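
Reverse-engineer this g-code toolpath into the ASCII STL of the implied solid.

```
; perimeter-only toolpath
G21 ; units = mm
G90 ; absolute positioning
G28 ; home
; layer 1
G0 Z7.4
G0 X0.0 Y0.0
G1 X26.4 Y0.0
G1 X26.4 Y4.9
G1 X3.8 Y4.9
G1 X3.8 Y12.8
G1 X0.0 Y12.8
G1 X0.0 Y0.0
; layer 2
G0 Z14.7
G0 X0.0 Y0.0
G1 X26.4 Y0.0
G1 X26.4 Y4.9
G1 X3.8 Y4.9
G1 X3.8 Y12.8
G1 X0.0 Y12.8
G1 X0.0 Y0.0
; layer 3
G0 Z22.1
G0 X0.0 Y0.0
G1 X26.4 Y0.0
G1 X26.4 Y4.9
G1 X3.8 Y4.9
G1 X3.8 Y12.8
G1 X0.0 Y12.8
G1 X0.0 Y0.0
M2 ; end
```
solid part
  facet normal 0.0000 0.0000 -1.0000
    outer loop
      vertex 26.4 4.9 0.0
      vertex 26.4 0.0 0.0
      vertex 0.0 0.0 0.0
    endloop
  endfacet
  facet normal 0.0000 0.0000 -1.0000
    outer loop
      vertex 3.8 4.9 0.0
      vertex 26.4 4.9 0.0
      vertex 0.0 0.0 0.0
    endloop
  endfacet
  facet normal 0.0000 0.0000 -1.0000
    outer loop
      vertex 3.8 12.8 0.0
      vertex 3.8 4.9 0.0
      vertex 0.0 0.0 0.0
    endloop
  endfacet
  facet normal 0.0000 0.0000 -1.0000
    outer loop
      vertex 0.0 12.8 0.0
      vertex 3.8 12.8 0.0
      vertex 0.0 0.0 0.0
    endloop
  endfacet
  facet normal 0.0000 0.0000 1.0000
    outer loop
      vertex 0.0 0.0 22.1
      vertex 26.4 0.0 22.1
      vertex 26.4 4.9 22.1
    endloop
  endfacet
  facet normal 0.0000 0.0000 1.0000
    outer loop
      vertex 0.0 0.0 22.1
      vertex 26.4 4.9 22.1
      vertex 3.8 4.9 22.1
    endloop
  endfacet
  facet normal 0.0000 0.0000 1.0000
    outer loop
      vertex 0.0 0.0 22.1
      vertex 3.8 4.9 22.1
      vertex 3.8 12.8 22.1
    endloop
  endfacet
  facet normal 0.0000 0.0000 1.0000
    outer loop
      vertex 0.0 0.0 22.1
      vertex 3.8 12.8 22.1
      vertex 0.0 12.8 22.1
    endloop
  endfacet
  facet normal 0.0000 -1.0000 0.0000
    outer loop
      vertex 0.0 0.0 0.0
      vertex 26.4 0.0 0.0
      vertex 26.4 0.0 22.1
    endloop
  endfacet
  facet normal 0.0000 -1.0000 0.0000
    outer loop
      vertex 0.0 0.0 0.0
      vertex 26.4 0.0 22.1
      vertex 0.0 0.0 22.1
    endloop
  endfacet
  facet normal 1.0000 0.0000 0.0000
    outer loop
      vertex 26.4 0.0 0.0
      vertex 26.4 4.9 0.0
      vertex 26.4 4.9 22.1
    endloop
  endfacet
  facet normal 1.0000 0.0000 0.0000
    outer loop
      vertex 26.4 0.0 0.0
      vertex 26.4 4.9 22.1
      vertex 26.4 0.0 22.1
    endloop
  endfacet
  facet normal 0.0000 1.0000 0.0000
    outer loop
      vertex 26.4 4.9 0.0
      vertex 3.8 4.9 0.0
      vertex 3.8 4.9 22.1
    endloop
  endfacet
  facet normal 0.0000 1.0000 0.0000
    outer loop
      vertex 26.4 4.9 0.0
      vertex 3.8 4.9 22.1
      vertex 26.4 4.9 22.1
    endloop
  endfacet
  facet normal 1.0000 0.0000 0.0000
    outer loop
      vertex 3.8 4.9 0.0
      vertex 3.8 12.8 0.0
      vertex 3.8 12.8 22.1
    endloop
  endfacet
  facet normal 1.0000 0.0000 0.0000
    outer loop
      vertex 3.8 4.9 0.0
      vertex 3.8 12.8 22.1
      vertex 3.8 4.9 22.1
    endloop
  endfacet
  facet normal 0.0000 1.0000 0.0000
    outer loop
      vertex 3.8 12.8 0.0
      vertex 0.0 12.8 0.0
      vertex 0.0 12.8 22.1
    endloop
  endfacet
  facet normal 0.0000 1.0000 0.0000
    outer loop
      vertex 3.8 12.8 0.0
      vertex 0.0 12.8 22.1
      vertex 3.8 12.8 22.1
    endloop
  endfacet
  facet normal -1.0000 0.0000 0.0000
    outer loop
      vertex 0.0 12.8 0.0
      vertex 0.0 0.0 0.0
      vertex 0.0 0.0 22.1
    endloop
  endfacet
  facet normal -1.0000 0.0000 0.0000
    outer loop
      vertex 0.0 12.8 0.0
      vertex 0.0 0.0 22.1
      vertex 0.0 12.8 22.1
    endloop
  endfacet
endsolid part

The G0 Z moves step by Δz≈7.4 mm. Every layer's G1 loop is the same polygon, so the solid is a straight extrusion of it from z=0 to z≈22.1. Closing with flat bottom and top caps and triangulating gives 20 facets — an L-shaped prism: outer 26.4 × 12.8 mm, arm thicknesses ≈ 4.9 mm (horizontal) and 3.8 mm (vertical), extruded 22.1 mm in z.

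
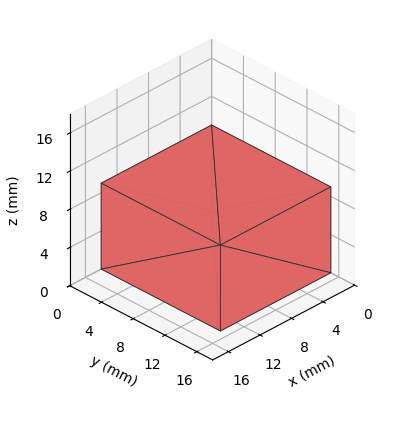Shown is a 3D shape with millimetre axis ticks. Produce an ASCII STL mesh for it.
Reading the render: the shape is a rectangular box, roughly 14 × 15 mm footprint and 9 mm tall (dimensions read to the nearest mm from the axis ticks). For the STL, each face is triangulated and given an outward normal.

solid part
  facet normal 0.0000 0.0000 -1.0000
    outer loop
      vertex 14.000 15.000 0.000
      vertex 14.000 0.000 0.000
      vertex 0.000 0.000 0.000
    endloop
  endfacet
  facet normal 0.0000 0.0000 -1.0000
    outer loop
      vertex 0.000 15.000 0.000
      vertex 14.000 15.000 0.000
      vertex 0.000 0.000 0.000
    endloop
  endfacet
  facet normal 0.0000 0.0000 1.0000
    outer loop
      vertex 0.000 0.000 9.000
      vertex 14.000 0.000 9.000
      vertex 14.000 15.000 9.000
    endloop
  endfacet
  facet normal 0.0000 0.0000 1.0000
    outer loop
      vertex 0.000 0.000 9.000
      vertex 14.000 15.000 9.000
      vertex 0.000 15.000 9.000
    endloop
  endfacet
  facet normal 0.0000 -1.0000 0.0000
    outer loop
      vertex 0.000 0.000 0.000
      vertex 14.000 0.000 0.000
      vertex 14.000 0.000 9.000
    endloop
  endfacet
  facet normal 0.0000 -1.0000 0.0000
    outer loop
      vertex 0.000 0.000 0.000
      vertex 14.000 0.000 9.000
      vertex 0.000 0.000 9.000
    endloop
  endfacet
  facet normal 0.0000 1.0000 0.0000
    outer loop
      vertex 14.000 15.000 9.000
      vertex 14.000 15.000 0.000
      vertex 0.000 15.000 0.000
    endloop
  endfacet
  facet normal 0.0000 1.0000 0.0000
    outer loop
      vertex 0.000 15.000 9.000
      vertex 14.000 15.000 9.000
      vertex 0.000 15.000 0.000
    endloop
  endfacet
  facet normal -1.0000 0.0000 0.0000
    outer loop
      vertex 0.000 15.000 9.000
      vertex 0.000 15.000 0.000
      vertex 0.000 0.000 0.000
    endloop
  endfacet
  facet normal -1.0000 0.0000 0.0000
    outer loop
      vertex 0.000 0.000 9.000
      vertex 0.000 15.000 9.000
      vertex 0.000 0.000 0.000
    endloop
  endfacet
  facet normal 1.0000 0.0000 0.0000
    outer loop
      vertex 14.000 0.000 0.000
      vertex 14.000 15.000 0.000
      vertex 14.000 15.000 9.000
    endloop
  endfacet
  facet normal 1.0000 0.0000 0.0000
    outer loop
      vertex 14.000 0.000 0.000
      vertex 14.000 15.000 9.000
      vertex 14.000 0.000 9.000
    endloop
  endfacet
endsolid part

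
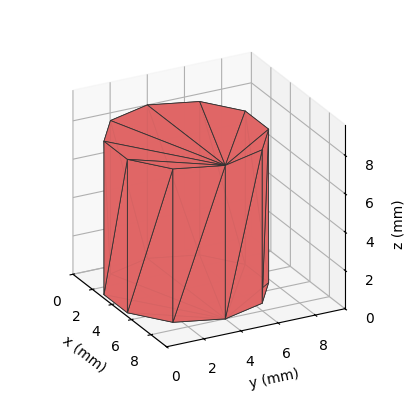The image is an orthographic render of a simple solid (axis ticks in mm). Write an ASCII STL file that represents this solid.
Reading the render: the shape is a regular 10-sided prism (a cylinder approximated with 10 flat sides), circumscribed radius ≈ 4 mm, height ≈ 8 mm (dimensions read to the nearest mm from the axis ticks). For the STL, each face is triangulated and given an outward normal.

solid part
  facet normal 0.0000 0.0000 -1.0000
    outer loop
      vertex 5.2 7.8 0.0
      vertex 7.2 6.4 0.0
      vertex 8.0 4.0 0.0
    endloop
  endfacet
  facet normal 0.0000 0.0000 -1.0000
    outer loop
      vertex 2.8 7.8 0.0
      vertex 5.2 7.8 0.0
      vertex 8.0 4.0 0.0
    endloop
  endfacet
  facet normal 0.0000 0.0000 -1.0000
    outer loop
      vertex 0.8 6.4 0.0
      vertex 2.8 7.8 0.0
      vertex 8.0 4.0 0.0
    endloop
  endfacet
  facet normal 0.0000 0.0000 -1.0000
    outer loop
      vertex 0.0 4.0 0.0
      vertex 0.8 6.4 0.0
      vertex 8.0 4.0 0.0
    endloop
  endfacet
  facet normal 0.0000 0.0000 -1.0000
    outer loop
      vertex 0.8 1.6 0.0
      vertex 0.0 4.0 0.0
      vertex 8.0 4.0 0.0
    endloop
  endfacet
  facet normal 0.0000 0.0000 -1.0000
    outer loop
      vertex 2.8 0.2 0.0
      vertex 0.8 1.6 0.0
      vertex 8.0 4.0 0.0
    endloop
  endfacet
  facet normal 0.0000 0.0000 -1.0000
    outer loop
      vertex 5.2 0.2 0.0
      vertex 2.8 0.2 0.0
      vertex 8.0 4.0 0.0
    endloop
  endfacet
  facet normal 0.0000 0.0000 -1.0000
    outer loop
      vertex 7.2 1.6 0.0
      vertex 5.2 0.2 0.0
      vertex 8.0 4.0 0.0
    endloop
  endfacet
  facet normal 0.0000 0.0000 1.0000
    outer loop
      vertex 8.0 4.0 8.0
      vertex 7.2 6.4 8.0
      vertex 5.2 7.8 8.0
    endloop
  endfacet
  facet normal 0.0000 0.0000 1.0000
    outer loop
      vertex 8.0 4.0 8.0
      vertex 5.2 7.8 8.0
      vertex 2.8 7.8 8.0
    endloop
  endfacet
  facet normal 0.0000 0.0000 1.0000
    outer loop
      vertex 8.0 4.0 8.0
      vertex 2.8 7.8 8.0
      vertex 0.8 6.4 8.0
    endloop
  endfacet
  facet normal 0.0000 0.0000 1.0000
    outer loop
      vertex 8.0 4.0 8.0
      vertex 0.8 6.4 8.0
      vertex 0.0 4.0 8.0
    endloop
  endfacet
  facet normal 0.0000 0.0000 1.0000
    outer loop
      vertex 8.0 4.0 8.0
      vertex 0.0 4.0 8.0
      vertex 0.8 1.6 8.0
    endloop
  endfacet
  facet normal 0.0000 0.0000 1.0000
    outer loop
      vertex 8.0 4.0 8.0
      vertex 0.8 1.6 8.0
      vertex 2.8 0.2 8.0
    endloop
  endfacet
  facet normal 0.0000 0.0000 1.0000
    outer loop
      vertex 8.0 4.0 8.0
      vertex 2.8 0.2 8.0
      vertex 5.2 0.2 8.0
    endloop
  endfacet
  facet normal 0.0000 0.0000 1.0000
    outer loop
      vertex 8.0 4.0 8.0
      vertex 5.2 0.2 8.0
      vertex 7.2 1.6 8.0
    endloop
  endfacet
  facet normal 0.9487 0.3162 0.0000
    outer loop
      vertex 8.0 4.0 0.0
      vertex 7.2 6.4 0.0
      vertex 7.2 6.4 8.0
    endloop
  endfacet
  facet normal 0.9487 0.3162 0.0000
    outer loop
      vertex 8.0 4.0 0.0
      vertex 7.2 6.4 8.0
      vertex 8.0 4.0 8.0
    endloop
  endfacet
  facet normal 0.5735 0.8192 0.0000
    outer loop
      vertex 7.2 6.4 0.0
      vertex 5.2 7.8 0.0
      vertex 5.2 7.8 8.0
    endloop
  endfacet
  facet normal 0.5735 0.8192 0.0000
    outer loop
      vertex 7.2 6.4 0.0
      vertex 5.2 7.8 8.0
      vertex 7.2 6.4 8.0
    endloop
  endfacet
  facet normal 0.0000 1.0000 0.0000
    outer loop
      vertex 5.2 7.8 0.0
      vertex 2.8 7.8 0.0
      vertex 2.8 7.8 8.0
    endloop
  endfacet
  facet normal 0.0000 1.0000 0.0000
    outer loop
      vertex 5.2 7.8 0.0
      vertex 2.8 7.8 8.0
      vertex 5.2 7.8 8.0
    endloop
  endfacet
  facet normal -0.5735 0.8192 0.0000
    outer loop
      vertex 2.8 7.8 0.0
      vertex 0.8 6.4 0.0
      vertex 0.8 6.4 8.0
    endloop
  endfacet
  facet normal -0.5735 0.8192 0.0000
    outer loop
      vertex 2.8 7.8 0.0
      vertex 0.8 6.4 8.0
      vertex 2.8 7.8 8.0
    endloop
  endfacet
  facet normal -0.9487 0.3162 0.0000
    outer loop
      vertex 0.8 6.4 0.0
      vertex 0.0 4.0 0.0
      vertex 0.0 4.0 8.0
    endloop
  endfacet
  facet normal -0.9487 0.3162 0.0000
    outer loop
      vertex 0.8 6.4 0.0
      vertex 0.0 4.0 8.0
      vertex 0.8 6.4 8.0
    endloop
  endfacet
  facet normal -0.9487 -0.3162 0.0000
    outer loop
      vertex 0.0 4.0 0.0
      vertex 0.8 1.6 0.0
      vertex 0.8 1.6 8.0
    endloop
  endfacet
  facet normal -0.9487 -0.3162 0.0000
    outer loop
      vertex 0.0 4.0 0.0
      vertex 0.8 1.6 8.0
      vertex 0.0 4.0 8.0
    endloop
  endfacet
  facet normal -0.5735 -0.8192 0.0000
    outer loop
      vertex 0.8 1.6 0.0
      vertex 2.8 0.2 0.0
      vertex 2.8 0.2 8.0
    endloop
  endfacet
  facet normal -0.5735 -0.8192 0.0000
    outer loop
      vertex 0.8 1.6 0.0
      vertex 2.8 0.2 8.0
      vertex 0.8 1.6 8.0
    endloop
  endfacet
  facet normal 0.0000 -1.0000 0.0000
    outer loop
      vertex 2.8 0.2 0.0
      vertex 5.2 0.2 0.0
      vertex 5.2 0.2 8.0
    endloop
  endfacet
  facet normal 0.0000 -1.0000 0.0000
    outer loop
      vertex 2.8 0.2 0.0
      vertex 5.2 0.2 8.0
      vertex 2.8 0.2 8.0
    endloop
  endfacet
  facet normal 0.5735 -0.8192 0.0000
    outer loop
      vertex 5.2 0.2 0.0
      vertex 7.2 1.6 0.0
      vertex 7.2 1.6 8.0
    endloop
  endfacet
  facet normal 0.5735 -0.8192 0.0000
    outer loop
      vertex 5.2 0.2 0.0
      vertex 7.2 1.6 8.0
      vertex 5.2 0.2 8.0
    endloop
  endfacet
  facet normal 0.9487 -0.3162 0.0000
    outer loop
      vertex 7.2 1.6 0.0
      vertex 8.0 4.0 0.0
      vertex 8.0 4.0 8.0
    endloop
  endfacet
  facet normal 0.9487 -0.3162 0.0000
    outer loop
      vertex 7.2 1.6 0.0
      vertex 8.0 4.0 8.0
      vertex 7.2 1.6 8.0
    endloop
  endfacet
endsolid part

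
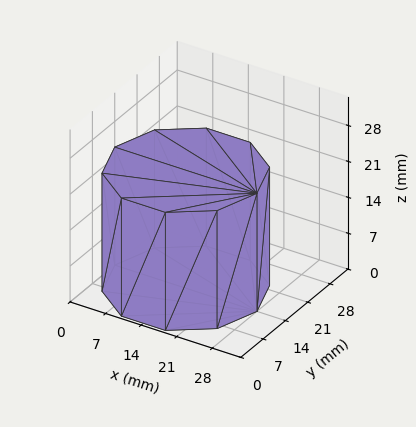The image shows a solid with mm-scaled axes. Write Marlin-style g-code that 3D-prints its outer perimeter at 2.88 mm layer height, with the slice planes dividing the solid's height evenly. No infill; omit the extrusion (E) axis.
Reading the render: the shape is a regular 10-sided prism (a cylinder approximated with 10 flat sides), circumscribed radius ≈ 14 mm, height ≈ 23 mm (dimensions read to the nearest mm from the axis ticks). For the g-code, the solid's height is divided into equal slices at the stated Δz and each level perimeter traced with G1 moves after a G0 lift.

; perimeter-only toolpath
G21 ; units = mm
G90 ; absolute positioning
G28 ; home
; layer 1
G0 Z2.88
G0 X28.00 Y14.00
G1 X25.33 Y22.23
G1 X18.33 Y27.31
G1 X9.67 Y27.31
G1 X2.67 Y22.23
G1 X0.00 Y14.00
G1 X2.67 Y5.77
G1 X9.67 Y0.69
G1 X18.33 Y0.69
G1 X25.33 Y5.77
G1 X28.00 Y14.00
; layer 2
G0 Z5.75
G0 X28.00 Y14.00
G1 X25.33 Y22.23
G1 X18.33 Y27.31
G1 X9.67 Y27.31
G1 X2.67 Y22.23
G1 X0.00 Y14.00
G1 X2.67 Y5.77
G1 X9.67 Y0.69
G1 X18.33 Y0.69
G1 X25.33 Y5.77
G1 X28.00 Y14.00
; layer 3
G0 Z8.62
G0 X28.00 Y14.00
G1 X25.33 Y22.23
G1 X18.33 Y27.31
G1 X9.67 Y27.31
G1 X2.67 Y22.23
G1 X0.00 Y14.00
G1 X2.67 Y5.77
G1 X9.67 Y0.69
G1 X18.33 Y0.69
G1 X25.33 Y5.77
G1 X28.00 Y14.00
; layer 4
G0 Z11.50
G0 X28.00 Y14.00
G1 X25.33 Y22.23
G1 X18.33 Y27.31
G1 X9.67 Y27.31
G1 X2.67 Y22.23
G1 X0.00 Y14.00
G1 X2.67 Y5.77
G1 X9.67 Y0.69
G1 X18.33 Y0.69
G1 X25.33 Y5.77
G1 X28.00 Y14.00
; layer 5
G0 Z14.38
G0 X28.00 Y14.00
G1 X25.33 Y22.23
G1 X18.33 Y27.31
G1 X9.67 Y27.31
G1 X2.67 Y22.23
G1 X0.00 Y14.00
G1 X2.67 Y5.77
G1 X9.67 Y0.69
G1 X18.33 Y0.69
G1 X25.33 Y5.77
G1 X28.00 Y14.00
; layer 6
G0 Z17.25
G0 X28.00 Y14.00
G1 X25.33 Y22.23
G1 X18.33 Y27.31
G1 X9.67 Y27.31
G1 X2.67 Y22.23
G1 X0.00 Y14.00
G1 X2.67 Y5.77
G1 X9.67 Y0.69
G1 X18.33 Y0.69
G1 X25.33 Y5.77
G1 X28.00 Y14.00
; layer 7
G0 Z20.12
G0 X28.00 Y14.00
G1 X25.33 Y22.23
G1 X18.33 Y27.31
G1 X9.67 Y27.31
G1 X2.67 Y22.23
G1 X0.00 Y14.00
G1 X2.67 Y5.77
G1 X9.67 Y0.69
G1 X18.33 Y0.69
G1 X25.33 Y5.77
G1 X28.00 Y14.00
; layer 8
G0 Z23.00
G0 X28.00 Y14.00
G1 X25.33 Y22.23
G1 X18.33 Y27.31
G1 X9.67 Y27.31
G1 X2.67 Y22.23
G1 X0.00 Y14.00
G1 X2.67 Y5.77
G1 X9.67 Y0.69
G1 X18.33 Y0.69
G1 X25.33 Y5.77
G1 X28.00 Y14.00
M2 ; end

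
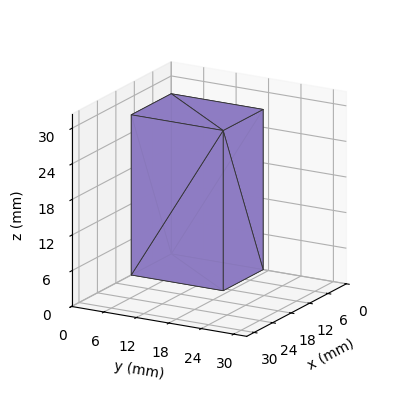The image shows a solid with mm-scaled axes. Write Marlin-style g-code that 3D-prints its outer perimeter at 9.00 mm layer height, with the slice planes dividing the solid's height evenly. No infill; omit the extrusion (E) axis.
Reading the render: the shape is a rectangular box, roughly 13 × 17 mm footprint and 27 mm tall (dimensions read to the nearest mm from the axis ticks). For the g-code, the solid's height is divided into equal slices at the stated Δz and each level perimeter traced with G1 moves after a G0 lift.

; perimeter-only toolpath
G21 ; units = mm
G90 ; absolute positioning
G28 ; home
; layer 1
G0 Z9.00
G0 X0.00 Y0.00
G1 X13.00 Y0.00
G1 X13.00 Y17.00
G1 X0.00 Y17.00
G1 X0.00 Y0.00
; layer 2
G0 Z18.00
G0 X0.00 Y0.00
G1 X13.00 Y0.00
G1 X13.00 Y17.00
G1 X0.00 Y17.00
G1 X0.00 Y0.00
; layer 3
G0 Z27.00
G0 X0.00 Y0.00
G1 X13.00 Y0.00
G1 X13.00 Y17.00
G1 X0.00 Y17.00
G1 X0.00 Y0.00
M2 ; end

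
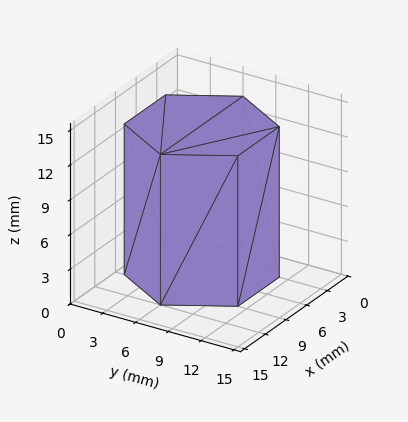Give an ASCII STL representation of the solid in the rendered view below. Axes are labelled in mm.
Reading the render: the shape is a regular 6-sided prism (a cylinder approximated with 6 flat sides), circumscribed radius ≈ 6 mm, height ≈ 13 mm (dimensions read to the nearest mm from the axis ticks). For the STL, each face is triangulated and given an outward normal.

solid part
  facet normal 0.0000 0.0000 -1.0000
    outer loop
      vertex 3.00 11.20 0.00
      vertex 9.00 11.20 0.00
      vertex 12.00 6.00 0.00
    endloop
  endfacet
  facet normal 0.0000 0.0000 -1.0000
    outer loop
      vertex 0.00 6.00 0.00
      vertex 3.00 11.20 0.00
      vertex 12.00 6.00 0.00
    endloop
  endfacet
  facet normal 0.0000 0.0000 -1.0000
    outer loop
      vertex 3.00 0.80 0.00
      vertex 0.00 6.00 0.00
      vertex 12.00 6.00 0.00
    endloop
  endfacet
  facet normal 0.0000 0.0000 -1.0000
    outer loop
      vertex 9.00 0.80 0.00
      vertex 3.00 0.80 0.00
      vertex 12.00 6.00 0.00
    endloop
  endfacet
  facet normal 0.0000 0.0000 1.0000
    outer loop
      vertex 12.00 6.00 13.00
      vertex 9.00 11.20 13.00
      vertex 3.00 11.20 13.00
    endloop
  endfacet
  facet normal 0.0000 0.0000 1.0000
    outer loop
      vertex 12.00 6.00 13.00
      vertex 3.00 11.20 13.00
      vertex 0.00 6.00 13.00
    endloop
  endfacet
  facet normal 0.0000 0.0000 1.0000
    outer loop
      vertex 12.00 6.00 13.00
      vertex 0.00 6.00 13.00
      vertex 3.00 0.80 13.00
    endloop
  endfacet
  facet normal 0.0000 0.0000 1.0000
    outer loop
      vertex 12.00 6.00 13.00
      vertex 3.00 0.80 13.00
      vertex 9.00 0.80 13.00
    endloop
  endfacet
  facet normal 0.8662 0.4997 0.0000
    outer loop
      vertex 12.00 6.00 0.00
      vertex 9.00 11.20 0.00
      vertex 9.00 11.20 13.00
    endloop
  endfacet
  facet normal 0.8662 0.4997 0.0000
    outer loop
      vertex 12.00 6.00 0.00
      vertex 9.00 11.20 13.00
      vertex 12.00 6.00 13.00
    endloop
  endfacet
  facet normal 0.0000 1.0000 0.0000
    outer loop
      vertex 9.00 11.20 0.00
      vertex 3.00 11.20 0.00
      vertex 3.00 11.20 13.00
    endloop
  endfacet
  facet normal 0.0000 1.0000 0.0000
    outer loop
      vertex 9.00 11.20 0.00
      vertex 3.00 11.20 13.00
      vertex 9.00 11.20 13.00
    endloop
  endfacet
  facet normal -0.8662 0.4997 0.0000
    outer loop
      vertex 3.00 11.20 0.00
      vertex 0.00 6.00 0.00
      vertex 0.00 6.00 13.00
    endloop
  endfacet
  facet normal -0.8662 0.4997 0.0000
    outer loop
      vertex 3.00 11.20 0.00
      vertex 0.00 6.00 13.00
      vertex 3.00 11.20 13.00
    endloop
  endfacet
  facet normal -0.8662 -0.4997 0.0000
    outer loop
      vertex 0.00 6.00 0.00
      vertex 3.00 0.80 0.00
      vertex 3.00 0.80 13.00
    endloop
  endfacet
  facet normal -0.8662 -0.4997 0.0000
    outer loop
      vertex 0.00 6.00 0.00
      vertex 3.00 0.80 13.00
      vertex 0.00 6.00 13.00
    endloop
  endfacet
  facet normal 0.0000 -1.0000 0.0000
    outer loop
      vertex 3.00 0.80 0.00
      vertex 9.00 0.80 0.00
      vertex 9.00 0.80 13.00
    endloop
  endfacet
  facet normal 0.0000 -1.0000 0.0000
    outer loop
      vertex 3.00 0.80 0.00
      vertex 9.00 0.80 13.00
      vertex 3.00 0.80 13.00
    endloop
  endfacet
  facet normal 0.8662 -0.4997 0.0000
    outer loop
      vertex 9.00 0.80 0.00
      vertex 12.00 6.00 0.00
      vertex 12.00 6.00 13.00
    endloop
  endfacet
  facet normal 0.8662 -0.4997 0.0000
    outer loop
      vertex 9.00 0.80 0.00
      vertex 12.00 6.00 13.00
      vertex 9.00 0.80 13.00
    endloop
  endfacet
endsolid part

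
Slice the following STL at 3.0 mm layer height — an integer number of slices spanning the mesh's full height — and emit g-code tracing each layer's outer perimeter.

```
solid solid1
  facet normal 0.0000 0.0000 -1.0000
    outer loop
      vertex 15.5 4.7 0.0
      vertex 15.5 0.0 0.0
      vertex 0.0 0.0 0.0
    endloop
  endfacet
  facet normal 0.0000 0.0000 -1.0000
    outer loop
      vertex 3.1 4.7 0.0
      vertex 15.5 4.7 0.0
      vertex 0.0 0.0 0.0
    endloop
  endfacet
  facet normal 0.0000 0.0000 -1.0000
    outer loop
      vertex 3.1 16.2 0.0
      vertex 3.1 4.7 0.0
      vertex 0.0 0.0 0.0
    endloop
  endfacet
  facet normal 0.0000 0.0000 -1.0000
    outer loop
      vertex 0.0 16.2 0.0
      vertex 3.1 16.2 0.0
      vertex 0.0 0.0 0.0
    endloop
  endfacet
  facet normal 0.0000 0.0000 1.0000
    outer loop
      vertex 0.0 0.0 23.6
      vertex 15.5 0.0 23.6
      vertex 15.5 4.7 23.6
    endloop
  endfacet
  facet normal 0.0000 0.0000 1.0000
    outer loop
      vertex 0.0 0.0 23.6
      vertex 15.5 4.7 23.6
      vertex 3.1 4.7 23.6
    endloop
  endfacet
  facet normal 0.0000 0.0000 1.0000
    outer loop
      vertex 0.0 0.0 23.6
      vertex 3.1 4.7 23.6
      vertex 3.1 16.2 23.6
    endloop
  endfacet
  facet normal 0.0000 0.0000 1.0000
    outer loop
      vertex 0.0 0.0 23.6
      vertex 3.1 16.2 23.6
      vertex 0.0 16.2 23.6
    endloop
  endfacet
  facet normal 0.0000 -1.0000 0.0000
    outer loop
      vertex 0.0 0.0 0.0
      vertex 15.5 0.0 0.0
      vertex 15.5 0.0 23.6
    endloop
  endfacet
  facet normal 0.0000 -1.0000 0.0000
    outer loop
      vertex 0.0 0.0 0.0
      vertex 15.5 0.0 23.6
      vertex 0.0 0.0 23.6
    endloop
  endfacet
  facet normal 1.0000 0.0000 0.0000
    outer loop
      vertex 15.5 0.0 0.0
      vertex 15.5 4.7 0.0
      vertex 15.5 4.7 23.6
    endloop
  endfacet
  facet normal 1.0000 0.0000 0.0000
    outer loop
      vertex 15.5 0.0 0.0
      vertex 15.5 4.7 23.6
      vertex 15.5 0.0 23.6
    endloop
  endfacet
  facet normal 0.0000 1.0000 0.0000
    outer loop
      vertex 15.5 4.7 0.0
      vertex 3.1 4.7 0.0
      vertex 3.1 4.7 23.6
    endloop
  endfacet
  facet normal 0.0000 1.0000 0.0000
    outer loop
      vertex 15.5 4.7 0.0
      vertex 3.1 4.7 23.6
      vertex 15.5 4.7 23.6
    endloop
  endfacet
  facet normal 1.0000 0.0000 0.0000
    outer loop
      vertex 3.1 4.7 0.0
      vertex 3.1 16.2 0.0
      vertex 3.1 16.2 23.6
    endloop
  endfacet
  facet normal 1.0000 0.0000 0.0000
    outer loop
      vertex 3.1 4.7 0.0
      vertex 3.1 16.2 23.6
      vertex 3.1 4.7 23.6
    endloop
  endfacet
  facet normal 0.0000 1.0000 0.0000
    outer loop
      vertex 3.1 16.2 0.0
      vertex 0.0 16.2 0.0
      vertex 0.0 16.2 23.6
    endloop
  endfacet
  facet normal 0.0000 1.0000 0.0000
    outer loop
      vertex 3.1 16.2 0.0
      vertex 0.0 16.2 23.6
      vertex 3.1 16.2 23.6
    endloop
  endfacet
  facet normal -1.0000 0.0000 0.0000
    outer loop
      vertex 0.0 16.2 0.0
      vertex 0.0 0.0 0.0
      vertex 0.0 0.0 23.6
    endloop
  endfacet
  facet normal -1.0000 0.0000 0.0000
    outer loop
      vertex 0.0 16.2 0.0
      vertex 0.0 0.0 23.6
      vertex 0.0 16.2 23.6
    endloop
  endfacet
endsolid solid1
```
; perimeter-only toolpath
G21 ; units = mm
G90 ; absolute positioning
G28 ; home
; layer 1
G0 Z3.0
G0 X0.0 Y0.0
G1 X15.5 Y0.0
G1 X15.5 Y4.7
G1 X3.1 Y4.7
G1 X3.1 Y16.2
G1 X0.0 Y16.2
G1 X0.0 Y0.0
; layer 2
G0 Z5.9
G0 X0.0 Y0.0
G1 X15.5 Y0.0
G1 X15.5 Y4.7
G1 X3.1 Y4.7
G1 X3.1 Y16.2
G1 X0.0 Y16.2
G1 X0.0 Y0.0
; layer 3
G0 Z8.9
G0 X0.0 Y0.0
G1 X15.5 Y0.0
G1 X15.5 Y4.7
G1 X3.1 Y4.7
G1 X3.1 Y16.2
G1 X0.0 Y16.2
G1 X0.0 Y0.0
; layer 4
G0 Z11.8
G0 X0.0 Y0.0
G1 X15.5 Y0.0
G1 X15.5 Y4.7
G1 X3.1 Y4.7
G1 X3.1 Y16.2
G1 X0.0 Y16.2
G1 X0.0 Y0.0
; layer 5
G0 Z14.8
G0 X0.0 Y0.0
G1 X15.5 Y0.0
G1 X15.5 Y4.7
G1 X3.1 Y4.7
G1 X3.1 Y16.2
G1 X0.0 Y16.2
G1 X0.0 Y0.0
; layer 6
G0 Z17.7
G0 X0.0 Y0.0
G1 X15.5 Y0.0
G1 X15.5 Y4.7
G1 X3.1 Y4.7
G1 X3.1 Y16.2
G1 X0.0 Y16.2
G1 X0.0 Y0.0
; layer 7
G0 Z20.7
G0 X0.0 Y0.0
G1 X15.5 Y0.0
G1 X15.5 Y4.7
G1 X3.1 Y4.7
G1 X3.1 Y16.2
G1 X0.0 Y16.2
G1 X0.0 Y0.0
; layer 8
G0 Z23.6
G0 X0.0 Y0.0
G1 X15.5 Y0.0
G1 X15.5 Y4.7
G1 X3.1 Y4.7
G1 X3.1 Y16.2
G1 X0.0 Y16.2
G1 X0.0 Y0.0
M2 ; end

The solid is an L-shaped prism: outer 15.5 × 16.2 mm, arm thicknesses ≈ 4.7 mm (horizontal) and 3.1 mm (vertical), extruded 23.6 mm in z. Slicing at Δz = 3.0 mm — 8 equal slices spanning the solid's height, so layer i sits at z = i·h/8 — gives 8 non-empty perimeters. Each is a 6-segment closed polygon; G0 lifts to the layer z and rapids to the start vertex, then G1 traces the edges.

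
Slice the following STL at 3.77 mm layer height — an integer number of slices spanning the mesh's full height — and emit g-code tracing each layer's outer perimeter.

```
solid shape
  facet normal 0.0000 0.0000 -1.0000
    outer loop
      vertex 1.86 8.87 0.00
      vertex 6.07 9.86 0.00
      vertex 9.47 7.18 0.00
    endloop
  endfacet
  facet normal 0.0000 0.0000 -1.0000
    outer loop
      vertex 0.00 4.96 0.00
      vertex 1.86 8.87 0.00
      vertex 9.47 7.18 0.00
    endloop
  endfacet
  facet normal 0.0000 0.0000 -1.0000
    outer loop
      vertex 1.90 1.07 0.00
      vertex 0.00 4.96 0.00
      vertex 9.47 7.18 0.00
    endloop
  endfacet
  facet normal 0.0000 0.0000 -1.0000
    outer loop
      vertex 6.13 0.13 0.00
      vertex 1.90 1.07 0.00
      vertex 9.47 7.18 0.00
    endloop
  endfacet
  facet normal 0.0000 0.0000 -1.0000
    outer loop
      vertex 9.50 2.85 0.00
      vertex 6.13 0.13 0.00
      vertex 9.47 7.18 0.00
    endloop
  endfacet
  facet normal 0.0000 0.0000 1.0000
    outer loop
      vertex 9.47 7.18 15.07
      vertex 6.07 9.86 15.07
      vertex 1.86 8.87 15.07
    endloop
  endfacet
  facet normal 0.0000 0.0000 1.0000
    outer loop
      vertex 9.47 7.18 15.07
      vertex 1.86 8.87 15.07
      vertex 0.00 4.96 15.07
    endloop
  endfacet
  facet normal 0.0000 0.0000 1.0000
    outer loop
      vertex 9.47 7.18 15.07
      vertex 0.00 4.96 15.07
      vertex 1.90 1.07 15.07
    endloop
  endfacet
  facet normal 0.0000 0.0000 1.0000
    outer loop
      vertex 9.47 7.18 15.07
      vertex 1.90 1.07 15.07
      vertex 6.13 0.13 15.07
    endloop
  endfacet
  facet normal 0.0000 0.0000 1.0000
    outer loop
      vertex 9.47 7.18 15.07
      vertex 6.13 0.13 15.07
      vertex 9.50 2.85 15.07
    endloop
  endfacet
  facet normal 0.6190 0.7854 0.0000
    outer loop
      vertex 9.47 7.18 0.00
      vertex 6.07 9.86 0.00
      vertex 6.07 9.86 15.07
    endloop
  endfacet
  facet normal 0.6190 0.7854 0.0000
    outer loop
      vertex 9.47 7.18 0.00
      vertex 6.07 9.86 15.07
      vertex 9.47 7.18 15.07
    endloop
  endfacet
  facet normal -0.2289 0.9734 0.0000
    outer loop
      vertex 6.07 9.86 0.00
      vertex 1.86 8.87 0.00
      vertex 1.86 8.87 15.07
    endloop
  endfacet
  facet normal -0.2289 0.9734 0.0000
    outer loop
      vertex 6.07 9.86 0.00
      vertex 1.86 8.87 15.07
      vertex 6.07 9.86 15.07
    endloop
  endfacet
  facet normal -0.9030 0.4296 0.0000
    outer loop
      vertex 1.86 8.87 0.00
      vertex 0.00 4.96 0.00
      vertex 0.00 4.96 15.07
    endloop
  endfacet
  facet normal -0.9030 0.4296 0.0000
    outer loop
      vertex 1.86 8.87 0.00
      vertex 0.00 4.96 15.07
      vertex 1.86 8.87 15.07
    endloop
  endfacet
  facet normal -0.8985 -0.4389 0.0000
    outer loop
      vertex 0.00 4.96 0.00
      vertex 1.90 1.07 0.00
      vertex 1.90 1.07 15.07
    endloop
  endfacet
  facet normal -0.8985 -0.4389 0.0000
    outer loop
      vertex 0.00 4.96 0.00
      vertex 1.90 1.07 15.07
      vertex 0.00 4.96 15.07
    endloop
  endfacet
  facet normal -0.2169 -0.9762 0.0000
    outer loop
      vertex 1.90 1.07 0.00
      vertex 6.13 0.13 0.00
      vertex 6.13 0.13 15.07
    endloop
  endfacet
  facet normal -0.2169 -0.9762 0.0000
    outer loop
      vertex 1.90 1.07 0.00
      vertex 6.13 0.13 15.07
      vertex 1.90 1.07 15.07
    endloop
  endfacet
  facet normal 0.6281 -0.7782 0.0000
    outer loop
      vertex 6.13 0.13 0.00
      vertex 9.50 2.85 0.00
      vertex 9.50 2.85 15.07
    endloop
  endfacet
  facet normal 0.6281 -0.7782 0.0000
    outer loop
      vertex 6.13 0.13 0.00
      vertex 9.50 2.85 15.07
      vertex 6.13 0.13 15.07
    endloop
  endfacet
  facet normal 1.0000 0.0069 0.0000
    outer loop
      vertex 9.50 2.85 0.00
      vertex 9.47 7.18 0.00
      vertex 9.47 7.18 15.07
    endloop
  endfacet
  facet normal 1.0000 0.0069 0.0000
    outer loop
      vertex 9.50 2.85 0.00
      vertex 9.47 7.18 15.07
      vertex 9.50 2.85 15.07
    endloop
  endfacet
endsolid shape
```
; perimeter-only toolpath
G21 ; units = mm
G90 ; absolute positioning
G28 ; home
; layer 1
G0 Z3.77
G0 X9.47 Y7.18
G1 X6.07 Y9.86
G1 X1.86 Y8.87
G1 X0.00 Y4.96
G1 X1.90 Y1.07
G1 X6.13 Y0.13
G1 X9.50 Y2.85
G1 X9.47 Y7.18
; layer 2
G0 Z7.54
G0 X9.47 Y7.18
G1 X6.07 Y9.86
G1 X1.86 Y8.87
G1 X0.00 Y4.96
G1 X1.90 Y1.07
G1 X6.13 Y0.13
G1 X9.50 Y2.85
G1 X9.47 Y7.18
; layer 3
G0 Z11.30
G0 X9.47 Y7.18
G1 X6.07 Y9.86
G1 X1.86 Y8.87
G1 X0.00 Y4.96
G1 X1.90 Y1.07
G1 X6.13 Y0.13
G1 X9.50 Y2.85
G1 X9.47 Y7.18
; layer 4
G0 Z15.07
G0 X9.47 Y7.18
G1 X6.07 Y9.86
G1 X1.86 Y8.87
G1 X0.00 Y4.96
G1 X1.90 Y1.07
G1 X6.13 Y0.13
G1 X9.50 Y2.85
G1 X9.47 Y7.18
M2 ; end

The solid is a regular 7-sided prism (a cylinder approximated with 7 flat sides), circumscribed radius ≈ 4.99 mm, height ≈ 15.1 mm. Slicing at Δz = 3.77 mm — 4 equal slices spanning the solid's height, so layer i sits at z = i·h/4 — gives 4 non-empty perimeters. Each is a 7-segment closed polygon; G0 lifts to the layer z and rapids to the start vertex, then G1 traces the edges.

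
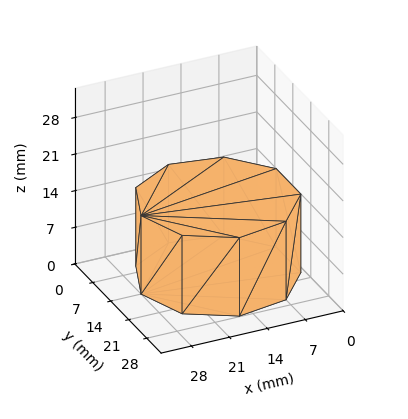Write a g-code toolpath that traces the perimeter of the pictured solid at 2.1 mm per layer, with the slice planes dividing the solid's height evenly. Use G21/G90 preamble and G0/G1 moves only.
Reading the render: the shape is a regular 9-sided prism (a cylinder approximated with 9 flat sides), circumscribed radius ≈ 14 mm, height ≈ 15 mm (dimensions read to the nearest mm from the axis ticks). For the g-code, the solid's height is divided into equal slices at the stated Δz and each level perimeter traced with G1 moves after a G0 lift.

; perimeter-only toolpath
G21 ; units = mm
G90 ; absolute positioning
G28 ; home
; layer 1
G0 Z2.1
G0 X28.0 Y14.0
G1 X24.7 Y23.0
G1 X16.4 Y27.8
G1 X7.0 Y26.1
G1 X0.8 Y18.8
G1 X0.8 Y9.2
G1 X7.0 Y1.9
G1 X16.4 Y0.2
G1 X24.7 Y5.0
G1 X28.0 Y14.0
; layer 2
G0 Z4.3
G0 X28.0 Y14.0
G1 X24.7 Y23.0
G1 X16.4 Y27.8
G1 X7.0 Y26.1
G1 X0.8 Y18.8
G1 X0.8 Y9.2
G1 X7.0 Y1.9
G1 X16.4 Y0.2
G1 X24.7 Y5.0
G1 X28.0 Y14.0
; layer 3
G0 Z6.4
G0 X28.0 Y14.0
G1 X24.7 Y23.0
G1 X16.4 Y27.8
G1 X7.0 Y26.1
G1 X0.8 Y18.8
G1 X0.8 Y9.2
G1 X7.0 Y1.9
G1 X16.4 Y0.2
G1 X24.7 Y5.0
G1 X28.0 Y14.0
; layer 4
G0 Z8.6
G0 X28.0 Y14.0
G1 X24.7 Y23.0
G1 X16.4 Y27.8
G1 X7.0 Y26.1
G1 X0.8 Y18.8
G1 X0.8 Y9.2
G1 X7.0 Y1.9
G1 X16.4 Y0.2
G1 X24.7 Y5.0
G1 X28.0 Y14.0
; layer 5
G0 Z10.7
G0 X28.0 Y14.0
G1 X24.7 Y23.0
G1 X16.4 Y27.8
G1 X7.0 Y26.1
G1 X0.8 Y18.8
G1 X0.8 Y9.2
G1 X7.0 Y1.9
G1 X16.4 Y0.2
G1 X24.7 Y5.0
G1 X28.0 Y14.0
; layer 6
G0 Z12.9
G0 X28.0 Y14.0
G1 X24.7 Y23.0
G1 X16.4 Y27.8
G1 X7.0 Y26.1
G1 X0.8 Y18.8
G1 X0.8 Y9.2
G1 X7.0 Y1.9
G1 X16.4 Y0.2
G1 X24.7 Y5.0
G1 X28.0 Y14.0
; layer 7
G0 Z15.0
G0 X28.0 Y14.0
G1 X24.7 Y23.0
G1 X16.4 Y27.8
G1 X7.0 Y26.1
G1 X0.8 Y18.8
G1 X0.8 Y9.2
G1 X7.0 Y1.9
G1 X16.4 Y0.2
G1 X24.7 Y5.0
G1 X28.0 Y14.0
M2 ; end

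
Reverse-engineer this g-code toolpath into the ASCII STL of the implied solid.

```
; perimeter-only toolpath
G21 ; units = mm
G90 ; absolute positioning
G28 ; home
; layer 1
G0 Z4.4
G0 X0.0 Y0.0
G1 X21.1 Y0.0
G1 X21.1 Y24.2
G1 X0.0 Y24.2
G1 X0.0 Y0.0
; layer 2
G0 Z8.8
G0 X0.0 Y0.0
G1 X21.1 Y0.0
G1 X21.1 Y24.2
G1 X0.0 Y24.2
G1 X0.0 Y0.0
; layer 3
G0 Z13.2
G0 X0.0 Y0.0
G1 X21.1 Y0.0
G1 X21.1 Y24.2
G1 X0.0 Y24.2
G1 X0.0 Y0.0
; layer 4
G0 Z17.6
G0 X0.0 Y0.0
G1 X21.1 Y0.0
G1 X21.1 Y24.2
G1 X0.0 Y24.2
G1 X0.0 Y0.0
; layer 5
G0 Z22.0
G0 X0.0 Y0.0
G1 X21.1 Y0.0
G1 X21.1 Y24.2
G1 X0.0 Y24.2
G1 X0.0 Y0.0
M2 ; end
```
solid part
  facet normal 0.0000 0.0000 -1.0000
    outer loop
      vertex 21.1 24.2 0.0
      vertex 21.1 0.0 0.0
      vertex 0.0 0.0 0.0
    endloop
  endfacet
  facet normal 0.0000 0.0000 -1.0000
    outer loop
      vertex 0.0 24.2 0.0
      vertex 21.1 24.2 0.0
      vertex 0.0 0.0 0.0
    endloop
  endfacet
  facet normal 0.0000 0.0000 1.0000
    outer loop
      vertex 0.0 0.0 22.0
      vertex 21.1 0.0 22.0
      vertex 21.1 24.2 22.0
    endloop
  endfacet
  facet normal 0.0000 0.0000 1.0000
    outer loop
      vertex 0.0 0.0 22.0
      vertex 21.1 24.2 22.0
      vertex 0.0 24.2 22.0
    endloop
  endfacet
  facet normal 0.0000 -1.0000 0.0000
    outer loop
      vertex 0.0 0.0 0.0
      vertex 21.1 0.0 0.0
      vertex 21.1 0.0 22.0
    endloop
  endfacet
  facet normal 0.0000 -1.0000 0.0000
    outer loop
      vertex 0.0 0.0 0.0
      vertex 21.1 0.0 22.0
      vertex 0.0 0.0 22.0
    endloop
  endfacet
  facet normal 0.0000 1.0000 0.0000
    outer loop
      vertex 21.1 24.2 22.0
      vertex 21.1 24.2 0.0
      vertex 0.0 24.2 0.0
    endloop
  endfacet
  facet normal 0.0000 1.0000 0.0000
    outer loop
      vertex 0.0 24.2 22.0
      vertex 21.1 24.2 22.0
      vertex 0.0 24.2 0.0
    endloop
  endfacet
  facet normal -1.0000 0.0000 0.0000
    outer loop
      vertex 0.0 24.2 22.0
      vertex 0.0 24.2 0.0
      vertex 0.0 0.0 0.0
    endloop
  endfacet
  facet normal -1.0000 0.0000 0.0000
    outer loop
      vertex 0.0 0.0 22.0
      vertex 0.0 24.2 22.0
      vertex 0.0 0.0 0.0
    endloop
  endfacet
  facet normal 1.0000 0.0000 0.0000
    outer loop
      vertex 21.1 0.0 0.0
      vertex 21.1 24.2 0.0
      vertex 21.1 24.2 22.0
    endloop
  endfacet
  facet normal 1.0000 0.0000 0.0000
    outer loop
      vertex 21.1 0.0 0.0
      vertex 21.1 24.2 22.0
      vertex 21.1 0.0 22.0
    endloop
  endfacet
endsolid part

The G0 Z moves step by Δz≈4.4 mm. Every layer's G1 loop is the same polygon, so the solid is a straight extrusion of it from z=0 to z≈22. Closing with flat bottom and top caps and triangulating gives 12 facets — a rectangular box, roughly 21.1 × 24.2 mm footprint and 22 mm tall.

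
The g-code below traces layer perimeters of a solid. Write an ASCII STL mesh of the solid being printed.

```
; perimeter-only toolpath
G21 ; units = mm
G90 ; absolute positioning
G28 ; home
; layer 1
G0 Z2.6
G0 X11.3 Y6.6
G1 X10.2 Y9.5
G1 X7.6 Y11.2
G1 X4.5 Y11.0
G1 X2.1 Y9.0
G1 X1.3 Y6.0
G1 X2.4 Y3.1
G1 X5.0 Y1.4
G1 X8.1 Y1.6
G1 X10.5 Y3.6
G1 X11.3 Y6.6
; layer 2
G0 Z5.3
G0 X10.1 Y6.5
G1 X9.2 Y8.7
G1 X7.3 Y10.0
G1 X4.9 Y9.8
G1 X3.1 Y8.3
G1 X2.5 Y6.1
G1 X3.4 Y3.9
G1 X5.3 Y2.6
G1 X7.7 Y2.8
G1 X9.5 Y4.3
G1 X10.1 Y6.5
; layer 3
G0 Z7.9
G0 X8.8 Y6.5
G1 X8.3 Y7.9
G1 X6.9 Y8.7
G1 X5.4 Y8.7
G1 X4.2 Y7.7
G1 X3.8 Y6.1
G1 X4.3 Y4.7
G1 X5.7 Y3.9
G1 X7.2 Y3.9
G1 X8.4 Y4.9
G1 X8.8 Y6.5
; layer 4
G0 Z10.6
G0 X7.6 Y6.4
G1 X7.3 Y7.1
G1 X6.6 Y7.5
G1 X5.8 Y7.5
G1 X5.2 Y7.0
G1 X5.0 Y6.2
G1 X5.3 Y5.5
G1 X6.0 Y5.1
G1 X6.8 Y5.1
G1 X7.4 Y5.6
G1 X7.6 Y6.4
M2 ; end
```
solid part
  facet normal 0.0000 0.0000 -1.0000
    outer loop
      vertex 7.9 12.4 0.0
      vertex 11.2 10.3 0.0
      vertex 12.6 6.7 0.0
    endloop
  endfacet
  facet normal 0.0000 0.0000 -1.0000
    outer loop
      vertex 4.0 12.2 0.0
      vertex 7.9 12.4 0.0
      vertex 12.6 6.7 0.0
    endloop
  endfacet
  facet normal 0.0000 0.0000 -1.0000
    outer loop
      vertex 1.0 9.7 0.0
      vertex 4.0 12.2 0.0
      vertex 12.6 6.7 0.0
    endloop
  endfacet
  facet normal 0.0000 0.0000 -1.0000
    outer loop
      vertex 0.0 5.9 0.0
      vertex 1.0 9.7 0.0
      vertex 12.6 6.7 0.0
    endloop
  endfacet
  facet normal 0.0000 0.0000 -1.0000
    outer loop
      vertex 1.4 2.3 0.0
      vertex 0.0 5.9 0.0
      vertex 12.6 6.7 0.0
    endloop
  endfacet
  facet normal 0.0000 0.0000 -1.0000
    outer loop
      vertex 4.7 0.2 0.0
      vertex 1.4 2.3 0.0
      vertex 12.6 6.7 0.0
    endloop
  endfacet
  facet normal 0.0000 0.0000 -1.0000
    outer loop
      vertex 8.6 0.4 0.0
      vertex 4.7 0.2 0.0
      vertex 12.6 6.7 0.0
    endloop
  endfacet
  facet normal 0.0000 0.0000 -1.0000
    outer loop
      vertex 11.6 2.9 0.0
      vertex 8.6 0.4 0.0
      vertex 12.6 6.7 0.0
    endloop
  endfacet
  facet normal 0.8481 0.3298 0.4148
    outer loop
      vertex 12.6 6.7 0.0
      vertex 11.2 10.3 0.0
      vertex 6.3 6.3 13.2
    endloop
  endfacet
  facet normal 0.4887 0.7679 0.4141
    outer loop
      vertex 11.2 10.3 0.0
      vertex 7.9 12.4 0.0
      vertex 6.3 6.3 13.2
    endloop
  endfacet
  facet normal -0.0466 0.9089 0.4144
    outer loop
      vertex 7.9 12.4 0.0
      vertex 4.0 12.2 0.0
      vertex 6.3 6.3 13.2
    endloop
  endfacet
  facet normal -0.5827 0.6993 0.4141
    outer loop
      vertex 4.0 12.2 0.0
      vertex 1.0 9.7 0.0
      vertex 6.3 6.3 13.2
    endloop
  endfacet
  facet normal -0.8806 0.2317 0.4133
    outer loop
      vertex 1.0 9.7 0.0
      vertex 0.0 5.9 0.0
      vertex 6.3 6.3 13.2
    endloop
  endfacet
  facet normal -0.8481 -0.3298 0.4148
    outer loop
      vertex 0.0 5.9 0.0
      vertex 1.4 2.3 0.0
      vertex 6.3 6.3 13.2
    endloop
  endfacet
  facet normal -0.4887 -0.7679 0.4141
    outer loop
      vertex 1.4 2.3 0.0
      vertex 4.7 0.2 0.0
      vertex 6.3 6.3 13.2
    endloop
  endfacet
  facet normal 0.0466 -0.9089 0.4144
    outer loop
      vertex 4.7 0.2 0.0
      vertex 8.6 0.4 0.0
      vertex 6.3 6.3 13.2
    endloop
  endfacet
  facet normal 0.5827 -0.6993 0.4141
    outer loop
      vertex 8.6 0.4 0.0
      vertex 11.6 2.9 0.0
      vertex 6.3 6.3 13.2
    endloop
  endfacet
  facet normal 0.8806 -0.2317 0.4133
    outer loop
      vertex 11.6 2.9 0.0
      vertex 12.6 6.7 0.0
      vertex 6.3 6.3 13.2
    endloop
  endfacet
endsolid part

The G0 Z moves step by Δz≈2.6 mm. The G1 loops shrink linearly with z, so the solid tapers from its base footprint up to z≈13.2. Closing with a flat bottom cap and the tapered top and triangulating gives 18 facets — a regular 10-sided pyramid, base circumscribed radius ≈ 6.3 mm, apex at z ≈ 13.2 mm.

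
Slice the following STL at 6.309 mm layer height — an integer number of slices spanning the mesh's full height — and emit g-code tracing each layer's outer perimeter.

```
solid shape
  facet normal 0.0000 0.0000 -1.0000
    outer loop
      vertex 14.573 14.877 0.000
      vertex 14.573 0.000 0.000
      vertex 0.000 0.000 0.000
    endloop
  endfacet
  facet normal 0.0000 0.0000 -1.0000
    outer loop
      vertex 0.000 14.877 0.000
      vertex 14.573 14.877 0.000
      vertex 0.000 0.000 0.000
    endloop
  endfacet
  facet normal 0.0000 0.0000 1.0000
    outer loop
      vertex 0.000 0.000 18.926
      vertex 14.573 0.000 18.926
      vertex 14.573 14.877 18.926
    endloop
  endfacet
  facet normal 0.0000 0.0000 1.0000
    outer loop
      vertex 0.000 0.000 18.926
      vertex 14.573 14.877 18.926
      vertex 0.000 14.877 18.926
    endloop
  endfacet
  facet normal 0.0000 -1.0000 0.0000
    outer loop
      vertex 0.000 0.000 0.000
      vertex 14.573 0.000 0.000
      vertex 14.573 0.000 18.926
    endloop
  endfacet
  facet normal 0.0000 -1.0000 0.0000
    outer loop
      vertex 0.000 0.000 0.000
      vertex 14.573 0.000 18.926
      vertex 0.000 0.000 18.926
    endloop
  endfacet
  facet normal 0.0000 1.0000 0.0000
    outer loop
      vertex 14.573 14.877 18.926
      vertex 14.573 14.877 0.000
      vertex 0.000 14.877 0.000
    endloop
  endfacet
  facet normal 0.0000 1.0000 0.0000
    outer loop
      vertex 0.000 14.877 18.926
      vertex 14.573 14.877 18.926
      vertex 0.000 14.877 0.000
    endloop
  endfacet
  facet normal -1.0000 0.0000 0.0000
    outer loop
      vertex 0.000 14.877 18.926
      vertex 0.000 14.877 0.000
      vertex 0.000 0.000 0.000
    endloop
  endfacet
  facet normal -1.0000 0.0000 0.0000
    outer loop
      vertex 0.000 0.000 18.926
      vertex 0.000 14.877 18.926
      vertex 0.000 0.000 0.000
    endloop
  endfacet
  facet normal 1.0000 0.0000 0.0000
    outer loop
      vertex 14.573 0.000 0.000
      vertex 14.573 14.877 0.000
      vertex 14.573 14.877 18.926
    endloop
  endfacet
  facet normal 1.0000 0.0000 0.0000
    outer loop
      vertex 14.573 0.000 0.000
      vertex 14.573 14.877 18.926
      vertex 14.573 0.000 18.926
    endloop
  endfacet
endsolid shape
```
; perimeter-only toolpath
G21 ; units = mm
G90 ; absolute positioning
G28 ; home
; layer 1
G0 Z6.309
G0 X0.000 Y0.000
G1 X14.573 Y0.000
G1 X14.573 Y14.877
G1 X0.000 Y14.877
G1 X0.000 Y0.000
; layer 2
G0 Z12.617
G0 X0.000 Y0.000
G1 X14.573 Y0.000
G1 X14.573 Y14.877
G1 X0.000 Y14.877
G1 X0.000 Y0.000
; layer 3
G0 Z18.926
G0 X0.000 Y0.000
G1 X14.573 Y0.000
G1 X14.573 Y14.877
G1 X0.000 Y14.877
G1 X0.000 Y0.000
M2 ; end

The solid is a rectangular box, roughly 14.6 × 14.9 mm footprint and 18.9 mm tall. Slicing at Δz = 6.309 mm — 3 equal slices spanning the solid's height, so layer i sits at z = i·h/3 — gives 3 non-empty perimeters. Each is a 4-segment closed polygon; G0 lifts to the layer z and rapids to the start vertex, then G1 traces the edges.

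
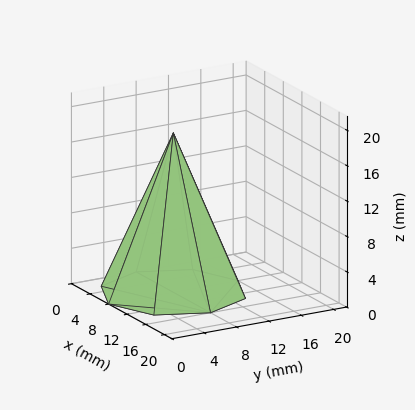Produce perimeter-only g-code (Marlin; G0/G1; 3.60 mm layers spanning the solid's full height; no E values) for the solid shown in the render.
Reading the render: the shape is a regular 8-sided pyramid, base circumscribed radius ≈ 8 mm, apex at z ≈ 18 mm (dimensions read to the nearest mm from the axis ticks). For the g-code, the solid's height is divided into equal slices at the stated Δz and each level perimeter traced with G1 moves after a G0 lift.

; perimeter-only toolpath
G21 ; units = mm
G90 ; absolute positioning
G28 ; home
; layer 1
G0 Z3.60
G0 X14.40 Y8.00
G1 X12.53 Y12.53
G1 X8.00 Y14.40
G1 X3.47 Y12.53
G1 X1.60 Y8.00
G1 X3.47 Y3.47
G1 X8.00 Y1.60
G1 X12.53 Y3.47
G1 X14.40 Y8.00
; layer 2
G0 Z7.20
G0 X12.80 Y8.00
G1 X11.40 Y11.40
G1 X8.00 Y12.80
G1 X4.60 Y11.40
G1 X3.20 Y8.00
G1 X4.60 Y4.60
G1 X8.00 Y3.20
G1 X11.40 Y4.60
G1 X12.80 Y8.00
; layer 3
G0 Z10.80
G0 X11.20 Y8.00
G1 X10.26 Y10.26
G1 X8.00 Y11.20
G1 X5.74 Y10.26
G1 X4.80 Y8.00
G1 X5.74 Y5.74
G1 X8.00 Y4.80
G1 X10.26 Y5.74
G1 X11.20 Y8.00
; layer 4
G0 Z14.40
G0 X9.60 Y8.00
G1 X9.13 Y9.13
G1 X8.00 Y9.60
G1 X6.87 Y9.13
G1 X6.40 Y8.00
G1 X6.87 Y6.87
G1 X8.00 Y6.40
G1 X9.13 Y6.87
G1 X9.60 Y8.00
M2 ; end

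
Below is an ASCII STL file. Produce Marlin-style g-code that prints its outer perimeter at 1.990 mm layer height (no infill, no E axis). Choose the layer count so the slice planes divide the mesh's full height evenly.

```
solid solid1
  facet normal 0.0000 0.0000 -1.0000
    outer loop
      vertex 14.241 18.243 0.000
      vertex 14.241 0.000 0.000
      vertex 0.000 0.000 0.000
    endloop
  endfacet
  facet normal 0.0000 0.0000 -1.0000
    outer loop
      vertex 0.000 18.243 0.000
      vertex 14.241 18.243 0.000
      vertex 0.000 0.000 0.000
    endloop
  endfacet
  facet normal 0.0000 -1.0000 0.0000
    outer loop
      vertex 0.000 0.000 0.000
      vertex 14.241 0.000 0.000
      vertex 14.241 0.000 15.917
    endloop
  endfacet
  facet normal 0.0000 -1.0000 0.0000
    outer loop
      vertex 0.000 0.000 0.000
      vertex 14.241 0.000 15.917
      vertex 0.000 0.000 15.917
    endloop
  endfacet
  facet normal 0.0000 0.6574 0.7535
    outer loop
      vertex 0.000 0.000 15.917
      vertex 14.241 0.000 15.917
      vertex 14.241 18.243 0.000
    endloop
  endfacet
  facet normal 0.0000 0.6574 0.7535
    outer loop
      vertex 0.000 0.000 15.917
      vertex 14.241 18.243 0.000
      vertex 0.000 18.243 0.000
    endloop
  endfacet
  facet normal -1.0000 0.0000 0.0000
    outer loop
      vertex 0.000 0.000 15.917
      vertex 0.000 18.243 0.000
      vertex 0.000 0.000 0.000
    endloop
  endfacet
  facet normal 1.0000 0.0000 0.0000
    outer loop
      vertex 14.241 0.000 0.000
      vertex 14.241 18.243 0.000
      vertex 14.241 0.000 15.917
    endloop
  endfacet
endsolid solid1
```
; perimeter-only toolpath
G21 ; units = mm
G90 ; absolute positioning
G28 ; home
; layer 1
G0 Z1.990
G0 X0.000 Y0.000
G1 X14.241 Y0.000
G1 X14.241 Y15.963
G1 X0.000 Y15.963
G1 X0.000 Y0.000
; layer 2
G0 Z3.979
G0 X0.000 Y0.000
G1 X14.241 Y0.000
G1 X14.241 Y13.682
G1 X0.000 Y13.682
G1 X0.000 Y0.000
; layer 3
G0 Z5.969
G0 X0.000 Y0.000
G1 X14.241 Y0.000
G1 X14.241 Y11.402
G1 X0.000 Y11.402
G1 X0.000 Y0.000
; layer 4
G0 Z7.958
G0 X0.000 Y0.000
G1 X14.241 Y0.000
G1 X14.241 Y9.121
G1 X0.000 Y9.121
G1 X0.000 Y0.000
; layer 5
G0 Z9.948
G0 X0.000 Y0.000
G1 X14.241 Y0.000
G1 X14.241 Y6.841
G1 X0.000 Y6.841
G1 X0.000 Y0.000
; layer 6
G0 Z11.938
G0 X0.000 Y0.000
G1 X14.241 Y0.000
G1 X14.241 Y4.561
G1 X0.000 Y4.561
G1 X0.000 Y0.000
; layer 7
G0 Z13.927
G0 X0.000 Y0.000
G1 X14.241 Y0.000
G1 X14.241 Y2.280
G1 X0.000 Y2.280
G1 X0.000 Y0.000
M2 ; end

The solid is a wedge (ramp): 14.2 × 18.2 mm base, rising to 15.9 mm along the y=0 edge and sloping linearly to z=0 at y=18.2. Slicing at Δz = 1.990 mm — 8 equal slices spanning the solid's height, so layer i sits at z = i·h/8 — gives 7 non-empty perimeters. Each is a 4-segment closed polygon; G0 lifts to the layer z and rapids to the start vertex, then G1 traces the edges. The cross-section shrinks linearly with z (the slice at the apex is degenerate and omitted).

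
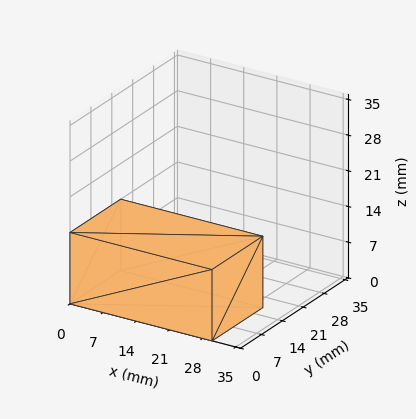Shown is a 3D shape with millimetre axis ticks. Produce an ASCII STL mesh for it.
Reading the render: the shape is a rectangular box, roughly 30 × 17 mm footprint and 14 mm tall (dimensions read to the nearest mm from the axis ticks). For the STL, each face is triangulated and given an outward normal.

solid part
  facet normal 0.0000 0.0000 -1.0000
    outer loop
      vertex 30.0 17.0 0.0
      vertex 30.0 0.0 0.0
      vertex 0.0 0.0 0.0
    endloop
  endfacet
  facet normal 0.0000 0.0000 -1.0000
    outer loop
      vertex 0.0 17.0 0.0
      vertex 30.0 17.0 0.0
      vertex 0.0 0.0 0.0
    endloop
  endfacet
  facet normal 0.0000 0.0000 1.0000
    outer loop
      vertex 0.0 0.0 14.0
      vertex 30.0 0.0 14.0
      vertex 30.0 17.0 14.0
    endloop
  endfacet
  facet normal 0.0000 0.0000 1.0000
    outer loop
      vertex 0.0 0.0 14.0
      vertex 30.0 17.0 14.0
      vertex 0.0 17.0 14.0
    endloop
  endfacet
  facet normal 0.0000 -1.0000 0.0000
    outer loop
      vertex 0.0 0.0 0.0
      vertex 30.0 0.0 0.0
      vertex 30.0 0.0 14.0
    endloop
  endfacet
  facet normal 0.0000 -1.0000 0.0000
    outer loop
      vertex 0.0 0.0 0.0
      vertex 30.0 0.0 14.0
      vertex 0.0 0.0 14.0
    endloop
  endfacet
  facet normal 0.0000 1.0000 0.0000
    outer loop
      vertex 30.0 17.0 14.0
      vertex 30.0 17.0 0.0
      vertex 0.0 17.0 0.0
    endloop
  endfacet
  facet normal 0.0000 1.0000 0.0000
    outer loop
      vertex 0.0 17.0 14.0
      vertex 30.0 17.0 14.0
      vertex 0.0 17.0 0.0
    endloop
  endfacet
  facet normal -1.0000 0.0000 0.0000
    outer loop
      vertex 0.0 17.0 14.0
      vertex 0.0 17.0 0.0
      vertex 0.0 0.0 0.0
    endloop
  endfacet
  facet normal -1.0000 0.0000 0.0000
    outer loop
      vertex 0.0 0.0 14.0
      vertex 0.0 17.0 14.0
      vertex 0.0 0.0 0.0
    endloop
  endfacet
  facet normal 1.0000 0.0000 0.0000
    outer loop
      vertex 30.0 0.0 0.0
      vertex 30.0 17.0 0.0
      vertex 30.0 17.0 14.0
    endloop
  endfacet
  facet normal 1.0000 0.0000 0.0000
    outer loop
      vertex 30.0 0.0 0.0
      vertex 30.0 17.0 14.0
      vertex 30.0 0.0 14.0
    endloop
  endfacet
endsolid part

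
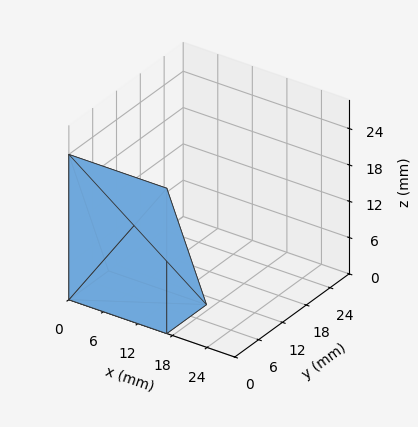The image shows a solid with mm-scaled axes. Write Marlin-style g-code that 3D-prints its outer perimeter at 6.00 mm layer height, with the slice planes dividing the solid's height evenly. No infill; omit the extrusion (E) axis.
Reading the render: the shape is a wedge (ramp): 17 × 10 mm base, rising to 24 mm along the y=0 edge and sloping linearly to z=0 at y=10 (dimensions read to the nearest mm from the axis ticks). For the g-code, the solid's height is divided into equal slices at the stated Δz and each level perimeter traced with G1 moves after a G0 lift.

; perimeter-only toolpath
G21 ; units = mm
G90 ; absolute positioning
G28 ; home
; layer 1
G0 Z6.00
G0 X0.00 Y0.00
G1 X17.00 Y0.00
G1 X17.00 Y7.50
G1 X0.00 Y7.50
G1 X0.00 Y0.00
; layer 2
G0 Z12.00
G0 X0.00 Y0.00
G1 X17.00 Y0.00
G1 X17.00 Y5.00
G1 X0.00 Y5.00
G1 X0.00 Y0.00
; layer 3
G0 Z18.00
G0 X0.00 Y0.00
G1 X17.00 Y0.00
G1 X17.00 Y2.50
G1 X0.00 Y2.50
G1 X0.00 Y0.00
M2 ; end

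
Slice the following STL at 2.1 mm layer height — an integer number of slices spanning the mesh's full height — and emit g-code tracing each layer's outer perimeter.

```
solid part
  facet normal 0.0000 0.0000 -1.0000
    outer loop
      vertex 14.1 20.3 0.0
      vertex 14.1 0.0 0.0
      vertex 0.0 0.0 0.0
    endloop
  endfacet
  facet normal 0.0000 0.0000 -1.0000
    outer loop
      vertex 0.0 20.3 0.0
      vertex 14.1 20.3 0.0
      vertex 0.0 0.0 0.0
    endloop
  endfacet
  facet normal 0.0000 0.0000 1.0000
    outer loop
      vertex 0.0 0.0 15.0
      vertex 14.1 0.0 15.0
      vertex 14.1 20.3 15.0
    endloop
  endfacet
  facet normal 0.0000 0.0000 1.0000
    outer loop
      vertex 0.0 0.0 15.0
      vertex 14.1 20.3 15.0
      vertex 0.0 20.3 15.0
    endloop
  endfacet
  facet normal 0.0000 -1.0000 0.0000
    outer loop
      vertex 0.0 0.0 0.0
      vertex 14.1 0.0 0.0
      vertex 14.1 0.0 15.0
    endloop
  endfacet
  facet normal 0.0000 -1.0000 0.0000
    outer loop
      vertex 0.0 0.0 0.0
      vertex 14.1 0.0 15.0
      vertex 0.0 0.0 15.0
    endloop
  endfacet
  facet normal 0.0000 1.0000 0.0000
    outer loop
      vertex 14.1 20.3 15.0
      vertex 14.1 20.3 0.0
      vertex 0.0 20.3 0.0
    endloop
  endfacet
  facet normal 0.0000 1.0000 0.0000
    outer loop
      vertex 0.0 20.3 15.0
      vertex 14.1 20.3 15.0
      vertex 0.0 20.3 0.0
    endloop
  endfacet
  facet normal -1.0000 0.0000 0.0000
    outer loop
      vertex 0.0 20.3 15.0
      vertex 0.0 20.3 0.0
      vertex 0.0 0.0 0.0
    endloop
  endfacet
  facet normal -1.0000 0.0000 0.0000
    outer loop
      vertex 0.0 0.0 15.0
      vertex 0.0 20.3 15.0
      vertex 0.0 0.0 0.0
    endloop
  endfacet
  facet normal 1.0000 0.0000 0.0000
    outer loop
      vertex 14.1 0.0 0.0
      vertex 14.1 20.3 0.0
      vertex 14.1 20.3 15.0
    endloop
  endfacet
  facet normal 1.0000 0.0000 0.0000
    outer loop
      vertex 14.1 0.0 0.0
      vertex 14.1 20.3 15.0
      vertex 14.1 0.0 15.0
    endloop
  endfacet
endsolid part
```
; perimeter-only toolpath
G21 ; units = mm
G90 ; absolute positioning
G28 ; home
; layer 1
G0 Z2.1
G0 X0.0 Y0.0
G1 X14.1 Y0.0
G1 X14.1 Y20.3
G1 X0.0 Y20.3
G1 X0.0 Y0.0
; layer 2
G0 Z4.3
G0 X0.0 Y0.0
G1 X14.1 Y0.0
G1 X14.1 Y20.3
G1 X0.0 Y20.3
G1 X0.0 Y0.0
; layer 3
G0 Z6.4
G0 X0.0 Y0.0
G1 X14.1 Y0.0
G1 X14.1 Y20.3
G1 X0.0 Y20.3
G1 X0.0 Y0.0
; layer 4
G0 Z8.6
G0 X0.0 Y0.0
G1 X14.1 Y0.0
G1 X14.1 Y20.3
G1 X0.0 Y20.3
G1 X0.0 Y0.0
; layer 5
G0 Z10.7
G0 X0.0 Y0.0
G1 X14.1 Y0.0
G1 X14.1 Y20.3
G1 X0.0 Y20.3
G1 X0.0 Y0.0
; layer 6
G0 Z12.9
G0 X0.0 Y0.0
G1 X14.1 Y0.0
G1 X14.1 Y20.3
G1 X0.0 Y20.3
G1 X0.0 Y0.0
; layer 7
G0 Z15.0
G0 X0.0 Y0.0
G1 X14.1 Y0.0
G1 X14.1 Y20.3
G1 X0.0 Y20.3
G1 X0.0 Y0.0
M2 ; end

The solid is a rectangular box, roughly 14.1 × 20.3 mm footprint and 15 mm tall. Slicing at Δz = 2.1 mm — 7 equal slices spanning the solid's height, so layer i sits at z = i·h/7 — gives 7 non-empty perimeters. Each is a 4-segment closed polygon; G0 lifts to the layer z and rapids to the start vertex, then G1 traces the edges.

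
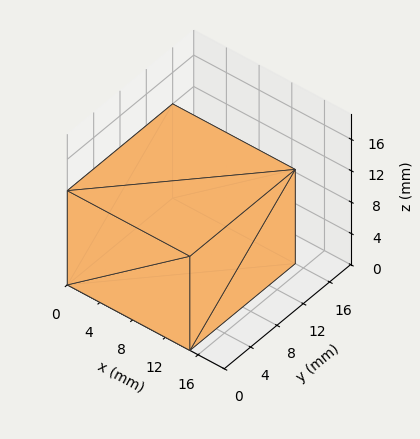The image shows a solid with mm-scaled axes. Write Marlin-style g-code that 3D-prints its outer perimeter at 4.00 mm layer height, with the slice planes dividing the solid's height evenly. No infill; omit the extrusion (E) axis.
Reading the render: the shape is a rectangular box, roughly 15 × 16 mm footprint and 12 mm tall (dimensions read to the nearest mm from the axis ticks). For the g-code, the solid's height is divided into equal slices at the stated Δz and each level perimeter traced with G1 moves after a G0 lift.

; perimeter-only toolpath
G21 ; units = mm
G90 ; absolute positioning
G28 ; home
; layer 1
G0 Z4.00
G0 X0.00 Y0.00
G1 X15.00 Y0.00
G1 X15.00 Y16.00
G1 X0.00 Y16.00
G1 X0.00 Y0.00
; layer 2
G0 Z8.00
G0 X0.00 Y0.00
G1 X15.00 Y0.00
G1 X15.00 Y16.00
G1 X0.00 Y16.00
G1 X0.00 Y0.00
; layer 3
G0 Z12.00
G0 X0.00 Y0.00
G1 X15.00 Y0.00
G1 X15.00 Y16.00
G1 X0.00 Y16.00
G1 X0.00 Y0.00
M2 ; end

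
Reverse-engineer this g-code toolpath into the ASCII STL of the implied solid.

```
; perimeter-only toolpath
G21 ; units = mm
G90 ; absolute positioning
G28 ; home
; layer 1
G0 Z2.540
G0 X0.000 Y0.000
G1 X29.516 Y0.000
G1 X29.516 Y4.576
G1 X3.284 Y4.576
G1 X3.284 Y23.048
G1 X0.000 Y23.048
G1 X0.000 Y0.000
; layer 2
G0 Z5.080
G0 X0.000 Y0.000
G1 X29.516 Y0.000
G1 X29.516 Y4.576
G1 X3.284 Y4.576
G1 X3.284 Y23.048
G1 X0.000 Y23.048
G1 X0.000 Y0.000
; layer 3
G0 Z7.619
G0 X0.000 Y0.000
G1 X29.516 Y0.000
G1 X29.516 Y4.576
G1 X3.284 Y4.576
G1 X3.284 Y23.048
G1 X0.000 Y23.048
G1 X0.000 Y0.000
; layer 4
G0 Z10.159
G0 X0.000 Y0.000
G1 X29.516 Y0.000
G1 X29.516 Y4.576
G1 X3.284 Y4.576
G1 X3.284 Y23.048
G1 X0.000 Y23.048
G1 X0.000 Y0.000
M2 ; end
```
solid part
  facet normal 0.0000 0.0000 -1.0000
    outer loop
      vertex 29.516 4.576 0.000
      vertex 29.516 0.000 0.000
      vertex 0.000 0.000 0.000
    endloop
  endfacet
  facet normal 0.0000 0.0000 -1.0000
    outer loop
      vertex 3.284 4.576 0.000
      vertex 29.516 4.576 0.000
      vertex 0.000 0.000 0.000
    endloop
  endfacet
  facet normal 0.0000 0.0000 -1.0000
    outer loop
      vertex 3.284 23.048 0.000
      vertex 3.284 4.576 0.000
      vertex 0.000 0.000 0.000
    endloop
  endfacet
  facet normal 0.0000 0.0000 -1.0000
    outer loop
      vertex 0.000 23.048 0.000
      vertex 3.284 23.048 0.000
      vertex 0.000 0.000 0.000
    endloop
  endfacet
  facet normal 0.0000 0.0000 1.0000
    outer loop
      vertex 0.000 0.000 10.159
      vertex 29.516 0.000 10.159
      vertex 29.516 4.576 10.159
    endloop
  endfacet
  facet normal 0.0000 0.0000 1.0000
    outer loop
      vertex 0.000 0.000 10.159
      vertex 29.516 4.576 10.159
      vertex 3.284 4.576 10.159
    endloop
  endfacet
  facet normal 0.0000 0.0000 1.0000
    outer loop
      vertex 0.000 0.000 10.159
      vertex 3.284 4.576 10.159
      vertex 3.284 23.048 10.159
    endloop
  endfacet
  facet normal 0.0000 0.0000 1.0000
    outer loop
      vertex 0.000 0.000 10.159
      vertex 3.284 23.048 10.159
      vertex 0.000 23.048 10.159
    endloop
  endfacet
  facet normal 0.0000 -1.0000 0.0000
    outer loop
      vertex 0.000 0.000 0.000
      vertex 29.516 0.000 0.000
      vertex 29.516 0.000 10.159
    endloop
  endfacet
  facet normal 0.0000 -1.0000 0.0000
    outer loop
      vertex 0.000 0.000 0.000
      vertex 29.516 0.000 10.159
      vertex 0.000 0.000 10.159
    endloop
  endfacet
  facet normal 1.0000 0.0000 0.0000
    outer loop
      vertex 29.516 0.000 0.000
      vertex 29.516 4.576 0.000
      vertex 29.516 4.576 10.159
    endloop
  endfacet
  facet normal 1.0000 0.0000 0.0000
    outer loop
      vertex 29.516 0.000 0.000
      vertex 29.516 4.576 10.159
      vertex 29.516 0.000 10.159
    endloop
  endfacet
  facet normal 0.0000 1.0000 0.0000
    outer loop
      vertex 29.516 4.576 0.000
      vertex 3.284 4.576 0.000
      vertex 3.284 4.576 10.159
    endloop
  endfacet
  facet normal 0.0000 1.0000 0.0000
    outer loop
      vertex 29.516 4.576 0.000
      vertex 3.284 4.576 10.159
      vertex 29.516 4.576 10.159
    endloop
  endfacet
  facet normal 1.0000 0.0000 0.0000
    outer loop
      vertex 3.284 4.576 0.000
      vertex 3.284 23.048 0.000
      vertex 3.284 23.048 10.159
    endloop
  endfacet
  facet normal 1.0000 0.0000 0.0000
    outer loop
      vertex 3.284 4.576 0.000
      vertex 3.284 23.048 10.159
      vertex 3.284 4.576 10.159
    endloop
  endfacet
  facet normal 0.0000 1.0000 0.0000
    outer loop
      vertex 3.284 23.048 0.000
      vertex 0.000 23.048 0.000
      vertex 0.000 23.048 10.159
    endloop
  endfacet
  facet normal 0.0000 1.0000 0.0000
    outer loop
      vertex 3.284 23.048 0.000
      vertex 0.000 23.048 10.159
      vertex 3.284 23.048 10.159
    endloop
  endfacet
  facet normal -1.0000 0.0000 0.0000
    outer loop
      vertex 0.000 23.048 0.000
      vertex 0.000 0.000 0.000
      vertex 0.000 0.000 10.159
    endloop
  endfacet
  facet normal -1.0000 0.0000 0.0000
    outer loop
      vertex 0.000 23.048 0.000
      vertex 0.000 0.000 10.159
      vertex 0.000 23.048 10.159
    endloop
  endfacet
endsolid part

The G0 Z moves step by Δz≈2.540 mm. Every layer's G1 loop is the same polygon, so the solid is a straight extrusion of it from z=0 to z≈10.2. Closing with flat bottom and top caps and triangulating gives 20 facets — an L-shaped prism: outer 29.5 × 23 mm, arm thicknesses ≈ 4.58 mm (horizontal) and 3.28 mm (vertical), extruded 10.2 mm in z.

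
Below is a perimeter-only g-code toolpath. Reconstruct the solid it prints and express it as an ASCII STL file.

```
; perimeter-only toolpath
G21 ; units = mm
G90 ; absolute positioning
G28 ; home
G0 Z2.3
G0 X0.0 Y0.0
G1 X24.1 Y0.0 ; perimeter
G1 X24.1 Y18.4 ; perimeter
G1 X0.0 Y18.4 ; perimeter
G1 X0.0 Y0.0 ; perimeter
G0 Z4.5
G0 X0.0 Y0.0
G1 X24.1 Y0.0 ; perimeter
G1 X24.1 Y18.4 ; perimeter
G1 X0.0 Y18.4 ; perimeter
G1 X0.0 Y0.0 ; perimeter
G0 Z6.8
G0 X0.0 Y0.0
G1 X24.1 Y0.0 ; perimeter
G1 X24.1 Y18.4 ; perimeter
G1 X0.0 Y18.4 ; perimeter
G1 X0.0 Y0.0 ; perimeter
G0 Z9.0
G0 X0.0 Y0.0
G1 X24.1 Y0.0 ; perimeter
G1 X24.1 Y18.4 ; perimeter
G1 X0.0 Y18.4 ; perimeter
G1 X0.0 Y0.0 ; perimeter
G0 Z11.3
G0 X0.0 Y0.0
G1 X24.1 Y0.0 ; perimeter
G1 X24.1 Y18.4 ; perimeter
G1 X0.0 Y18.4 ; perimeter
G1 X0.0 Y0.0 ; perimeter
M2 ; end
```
solid part
  facet normal 0.0000 0.0000 -1.0000
    outer loop
      vertex 24.1 18.4 0.0
      vertex 24.1 0.0 0.0
      vertex 0.0 0.0 0.0
    endloop
  endfacet
  facet normal 0.0000 0.0000 -1.0000
    outer loop
      vertex 0.0 18.4 0.0
      vertex 24.1 18.4 0.0
      vertex 0.0 0.0 0.0
    endloop
  endfacet
  facet normal 0.0000 0.0000 1.0000
    outer loop
      vertex 0.0 0.0 11.3
      vertex 24.1 0.0 11.3
      vertex 24.1 18.4 11.3
    endloop
  endfacet
  facet normal 0.0000 0.0000 1.0000
    outer loop
      vertex 0.0 0.0 11.3
      vertex 24.1 18.4 11.3
      vertex 0.0 18.4 11.3
    endloop
  endfacet
  facet normal 0.0000 -1.0000 0.0000
    outer loop
      vertex 0.0 0.0 0.0
      vertex 24.1 0.0 0.0
      vertex 24.1 0.0 11.3
    endloop
  endfacet
  facet normal 0.0000 -1.0000 0.0000
    outer loop
      vertex 0.0 0.0 0.0
      vertex 24.1 0.0 11.3
      vertex 0.0 0.0 11.3
    endloop
  endfacet
  facet normal 0.0000 1.0000 0.0000
    outer loop
      vertex 24.1 18.4 11.3
      vertex 24.1 18.4 0.0
      vertex 0.0 18.4 0.0
    endloop
  endfacet
  facet normal 0.0000 1.0000 0.0000
    outer loop
      vertex 0.0 18.4 11.3
      vertex 24.1 18.4 11.3
      vertex 0.0 18.4 0.0
    endloop
  endfacet
  facet normal -1.0000 0.0000 0.0000
    outer loop
      vertex 0.0 18.4 11.3
      vertex 0.0 18.4 0.0
      vertex 0.0 0.0 0.0
    endloop
  endfacet
  facet normal -1.0000 0.0000 0.0000
    outer loop
      vertex 0.0 0.0 11.3
      vertex 0.0 18.4 11.3
      vertex 0.0 0.0 0.0
    endloop
  endfacet
  facet normal 1.0000 0.0000 0.0000
    outer loop
      vertex 24.1 0.0 0.0
      vertex 24.1 18.4 0.0
      vertex 24.1 18.4 11.3
    endloop
  endfacet
  facet normal 1.0000 0.0000 0.0000
    outer loop
      vertex 24.1 0.0 0.0
      vertex 24.1 18.4 11.3
      vertex 24.1 0.0 11.3
    endloop
  endfacet
endsolid part

The G0 Z moves step by Δz≈2.3 mm. Every layer's G1 loop is the same polygon, so the solid is a straight extrusion of it from z=0 to z≈11.3. Closing with flat bottom and top caps and triangulating gives 12 facets — a rectangular box, roughly 24.1 × 18.4 mm footprint and 11.3 mm tall.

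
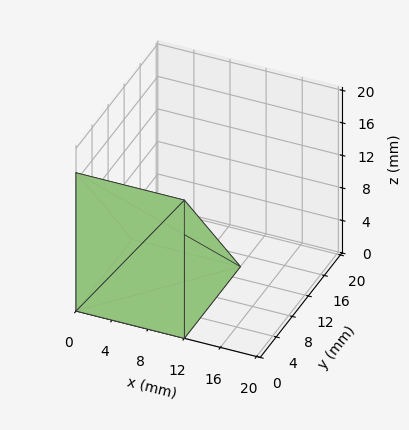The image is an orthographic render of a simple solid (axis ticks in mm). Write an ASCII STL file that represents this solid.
Reading the render: the shape is a wedge (ramp): 12 × 14 mm base, rising to 17 mm along the y=0 edge and sloping linearly to z=0 at y=14 (dimensions read to the nearest mm from the axis ticks). For the STL, each face is triangulated and given an outward normal.

solid part
  facet normal 0.0000 0.0000 -1.0000
    outer loop
      vertex 12.00 14.00 0.00
      vertex 12.00 0.00 0.00
      vertex 0.00 0.00 0.00
    endloop
  endfacet
  facet normal 0.0000 0.0000 -1.0000
    outer loop
      vertex 0.00 14.00 0.00
      vertex 12.00 14.00 0.00
      vertex 0.00 0.00 0.00
    endloop
  endfacet
  facet normal 0.0000 -1.0000 0.0000
    outer loop
      vertex 0.00 0.00 0.00
      vertex 12.00 0.00 0.00
      vertex 12.00 0.00 17.00
    endloop
  endfacet
  facet normal 0.0000 -1.0000 0.0000
    outer loop
      vertex 0.00 0.00 0.00
      vertex 12.00 0.00 17.00
      vertex 0.00 0.00 17.00
    endloop
  endfacet
  facet normal 0.0000 0.7719 0.6357
    outer loop
      vertex 0.00 0.00 17.00
      vertex 12.00 0.00 17.00
      vertex 12.00 14.00 0.00
    endloop
  endfacet
  facet normal 0.0000 0.7719 0.6357
    outer loop
      vertex 0.00 0.00 17.00
      vertex 12.00 14.00 0.00
      vertex 0.00 14.00 0.00
    endloop
  endfacet
  facet normal -1.0000 0.0000 0.0000
    outer loop
      vertex 0.00 0.00 17.00
      vertex 0.00 14.00 0.00
      vertex 0.00 0.00 0.00
    endloop
  endfacet
  facet normal 1.0000 0.0000 0.0000
    outer loop
      vertex 12.00 0.00 0.00
      vertex 12.00 14.00 0.00
      vertex 12.00 0.00 17.00
    endloop
  endfacet
endsolid part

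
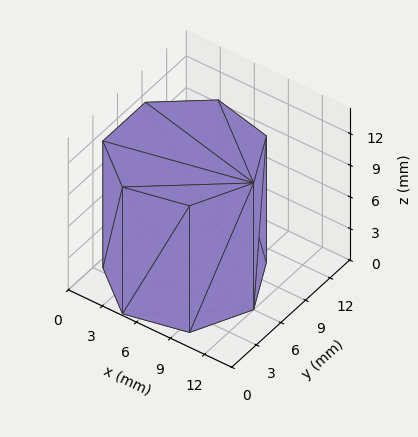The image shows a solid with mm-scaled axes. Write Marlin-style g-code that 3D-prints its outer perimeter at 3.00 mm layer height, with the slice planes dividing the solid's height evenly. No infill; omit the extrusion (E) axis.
Reading the render: the shape is a regular 7-sided prism (a cylinder approximated with 7 flat sides), circumscribed radius ≈ 6 mm, height ≈ 12 mm (dimensions read to the nearest mm from the axis ticks). For the g-code, the solid's height is divided into equal slices at the stated Δz and each level perimeter traced with G1 moves after a G0 lift.

; perimeter-only toolpath
G21 ; units = mm
G90 ; absolute positioning
G28 ; home
; layer 1
G0 Z3.00
G0 X12.00 Y6.00
G1 X9.74 Y10.69
G1 X4.66 Y11.85
G1 X0.59 Y8.60
G1 X0.59 Y3.40
G1 X4.66 Y0.15
G1 X9.74 Y1.31
G1 X12.00 Y6.00
; layer 2
G0 Z6.00
G0 X12.00 Y6.00
G1 X9.74 Y10.69
G1 X4.66 Y11.85
G1 X0.59 Y8.60
G1 X0.59 Y3.40
G1 X4.66 Y0.15
G1 X9.74 Y1.31
G1 X12.00 Y6.00
; layer 3
G0 Z9.00
G0 X12.00 Y6.00
G1 X9.74 Y10.69
G1 X4.66 Y11.85
G1 X0.59 Y8.60
G1 X0.59 Y3.40
G1 X4.66 Y0.15
G1 X9.74 Y1.31
G1 X12.00 Y6.00
; layer 4
G0 Z12.00
G0 X12.00 Y6.00
G1 X9.74 Y10.69
G1 X4.66 Y11.85
G1 X0.59 Y8.60
G1 X0.59 Y3.40
G1 X4.66 Y0.15
G1 X9.74 Y1.31
G1 X12.00 Y6.00
M2 ; end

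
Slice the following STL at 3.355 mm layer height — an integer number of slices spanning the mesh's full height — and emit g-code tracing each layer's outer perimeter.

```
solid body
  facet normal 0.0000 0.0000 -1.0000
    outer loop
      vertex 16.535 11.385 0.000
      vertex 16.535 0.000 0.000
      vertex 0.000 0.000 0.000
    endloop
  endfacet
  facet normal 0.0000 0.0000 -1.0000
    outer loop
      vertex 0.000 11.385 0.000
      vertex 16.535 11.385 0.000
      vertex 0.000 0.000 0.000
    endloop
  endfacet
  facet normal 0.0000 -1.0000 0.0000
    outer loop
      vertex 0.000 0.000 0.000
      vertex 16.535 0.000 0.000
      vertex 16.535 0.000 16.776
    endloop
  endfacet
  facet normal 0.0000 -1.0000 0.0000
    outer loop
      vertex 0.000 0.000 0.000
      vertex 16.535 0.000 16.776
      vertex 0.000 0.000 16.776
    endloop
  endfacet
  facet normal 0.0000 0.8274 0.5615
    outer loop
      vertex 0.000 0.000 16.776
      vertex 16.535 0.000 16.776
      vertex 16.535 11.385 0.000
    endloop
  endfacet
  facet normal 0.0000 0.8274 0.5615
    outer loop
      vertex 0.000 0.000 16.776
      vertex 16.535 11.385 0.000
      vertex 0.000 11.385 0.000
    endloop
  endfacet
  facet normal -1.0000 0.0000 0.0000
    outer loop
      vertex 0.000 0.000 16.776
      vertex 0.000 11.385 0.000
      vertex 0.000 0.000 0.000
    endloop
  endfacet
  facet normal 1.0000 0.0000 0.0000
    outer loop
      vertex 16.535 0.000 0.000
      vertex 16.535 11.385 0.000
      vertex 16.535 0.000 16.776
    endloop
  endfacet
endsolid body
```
; perimeter-only toolpath
G21 ; units = mm
G90 ; absolute positioning
G28 ; home
; layer 1
G0 Z3.355
G0 X0.000 Y0.000
G1 X16.535 Y0.000
G1 X16.535 Y9.108
G1 X0.000 Y9.108
G1 X0.000 Y0.000
; layer 2
G0 Z6.710
G0 X0.000 Y0.000
G1 X16.535 Y0.000
G1 X16.535 Y6.831
G1 X0.000 Y6.831
G1 X0.000 Y0.000
; layer 3
G0 Z10.066
G0 X0.000 Y0.000
G1 X16.535 Y0.000
G1 X16.535 Y4.554
G1 X0.000 Y4.554
G1 X0.000 Y0.000
; layer 4
G0 Z13.421
G0 X0.000 Y0.000
G1 X16.535 Y0.000
G1 X16.535 Y2.277
G1 X0.000 Y2.277
G1 X0.000 Y0.000
M2 ; end

The solid is a wedge (ramp): 16.5 × 11.4 mm base, rising to 16.8 mm along the y=0 edge and sloping linearly to z=0 at y=11.4. Slicing at Δz = 3.355 mm — 5 equal slices spanning the solid's height, so layer i sits at z = i·h/5 — gives 4 non-empty perimeters. Each is a 4-segment closed polygon; G0 lifts to the layer z and rapids to the start vertex, then G1 traces the edges. The cross-section shrinks linearly with z (the slice at the apex is degenerate and omitted).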